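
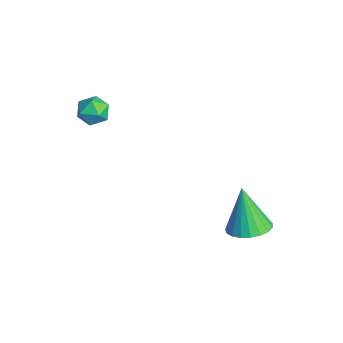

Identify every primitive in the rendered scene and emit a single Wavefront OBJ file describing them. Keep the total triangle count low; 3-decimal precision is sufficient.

v -3.552 -0.453 4.191
v -3.086 -0.959 4.105
v -4.314 -1.061 3.635
v -3.848 -1.567 3.549
v -4.101 -1.432 4.181
v -3.63 -1.056 4.525
v -3.77 -0.964 3.215
v -3.299 -0.588 3.559
v -3.22 -1.275 3.502
v -3.425 -1.564 4.099
v -3.975 -0.456 3.641
v -4.18 -0.745 4.238
v 0.314 3.657 -0.831
v 0.764 4.388 -0.638
v -0.314 3.563 0.991
v 0.44 4.524 -0.743
v 0.095 4.509 -0.863
v -0.213 4.347 -0.977
v -0.429 4.066 -1.066
v -0.517 3.714 -1.115
v -0.462 3.352 -1.114
v -0.272 3.043 -1.065
v 0.019 2.841 -0.975
v 0.361 2.779 -0.861
v 0.695 2.869 -0.741
v 0.963 3.096 -0.637
v 1.119 3.419 -0.567
v 1.135 3.784 -0.542
v 1.01 4.127 -0.567
f 1 12 6
f 1 6 2
f 1 2 8
f 1 8 11
f 1 11 12
f 2 6 10
f 6 12 5
f 12 11 3
f 11 8 7
f 8 2 9
f 4 10 5
f 4 5 3
f 4 3 7
f 4 7 9
f 4 9 10
f 5 10 6
f 3 5 12
f 7 3 11
f 9 7 8
f 10 9 2
f 14 13 16
f 14 16 15
f 16 13 17
f 16 17 15
f 17 13 18
f 17 18 15
f 18 13 19
f 18 19 15
f 19 13 20
f 19 20 15
f 20 13 21
f 20 21 15
f 21 13 22
f 21 22 15
f 22 13 23
f 22 23 15
f 23 13 24
f 23 24 15
f 24 13 25
f 24 25 15
f 25 13 26
f 25 26 15
f 26 13 27
f 26 27 15
f 27 13 28
f 27 28 15
f 28 13 29
f 28 29 15
f 29 13 14
f 29 14 15



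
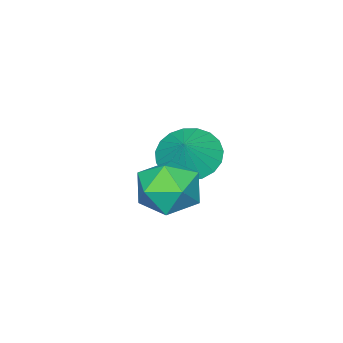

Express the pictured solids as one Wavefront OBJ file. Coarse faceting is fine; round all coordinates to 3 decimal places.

v -0.008 1.415 1.661
v 0.759 1.126 1.181
v 0.648 1.765 2.499
v 0.719 1.498 1.056
v 0.554 1.857 1.036
v 0.291 2.138 1.124
v -0.023 2.295 1.304
v -0.335 2.299 1.547
v -0.59 2.151 1.809
v -0.745 1.875 2.046
v -0.772 1.519 2.216
v -0.667 1.146 2.291
v -0.448 0.819 2.256
v -0.153 0.595 2.119
v 0.167 0.512 1.902
v 0.457 0.586 1.644
v 0.666 0.803 1.389
v 3.368 3.54 1.809
v 3.653 3.055 2.609
v 1.867 3.125 2.091
v 2.152 2.64 2.891
v 2.196 3.616 2.87
v 3.124 3.873 2.695
v 2.396 2.307 2.005
v 3.324 2.564 1.83
v 3.052 2.293 2.73
v 2.928 3.102 3.265
v 2.592 3.078 1.435
v 2.468 3.887 1.97
f 2 1 4
f 2 4 3
f 4 1 5
f 4 5 3
f 5 1 6
f 5 6 3
f 6 1 7
f 6 7 3
f 7 1 8
f 7 8 3
f 8 1 9
f 8 9 3
f 9 1 10
f 9 10 3
f 10 1 11
f 10 11 3
f 11 1 12
f 11 12 3
f 12 1 13
f 12 13 3
f 13 1 14
f 13 14 3
f 14 1 15
f 14 15 3
f 15 1 16
f 15 16 3
f 16 1 17
f 16 17 3
f 17 1 2
f 17 2 3
f 18 29 23
f 18 23 19
f 18 19 25
f 18 25 28
f 18 28 29
f 19 23 27
f 23 29 22
f 29 28 20
f 28 25 24
f 25 19 26
f 21 27 22
f 21 22 20
f 21 20 24
f 21 24 26
f 21 26 27
f 22 27 23
f 20 22 29
f 24 20 28
f 26 24 25
f 27 26 19



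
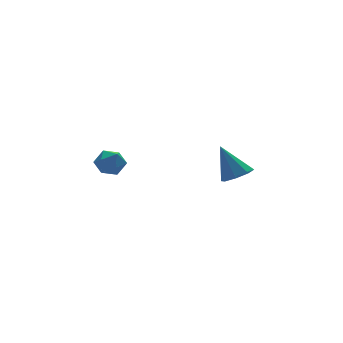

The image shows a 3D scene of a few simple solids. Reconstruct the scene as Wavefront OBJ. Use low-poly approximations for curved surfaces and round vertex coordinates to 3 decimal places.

v -3.921 -2.686 -0.637
v -3.382 -2.682 0.063
v -2.998 -3.518 -1.343
v -2.459 -3.514 -0.643
v -3.233 -3.938 -0.602
v -3.803 -3.424 -0.166
v -2.577 -2.776 -1.114
v -3.147 -2.262 -0.678
v -2.551 -2.737 -0.232
v -2.956 -3.456 0.084
v -3.424 -2.744 -1.364
v -3.829 -3.463 -1.048
v 3.684 -3.594 -2.822
v 4.458 -3.933 -2.409
v 3.136 -2.646 -1.018
v 4.567 -3.29 -2.713
v 4.159 -2.825 -3.081
v 3.473 -2.811 -3.297
v 2.911 -3.255 -3.235
v 2.801 -3.897 -2.931
v 3.209 -4.362 -2.563
v 3.895 -4.377 -2.347
f 1 12 6
f 1 6 2
f 1 2 8
f 1 8 11
f 1 11 12
f 2 6 10
f 6 12 5
f 12 11 3
f 11 8 7
f 8 2 9
f 4 10 5
f 4 5 3
f 4 3 7
f 4 7 9
f 4 9 10
f 5 10 6
f 3 5 12
f 7 3 11
f 9 7 8
f 10 9 2
f 14 13 16
f 14 16 15
f 16 13 17
f 16 17 15
f 17 13 18
f 17 18 15
f 18 13 19
f 18 19 15
f 19 13 20
f 19 20 15
f 20 13 21
f 20 21 15
f 21 13 22
f 21 22 15
f 22 13 14
f 22 14 15



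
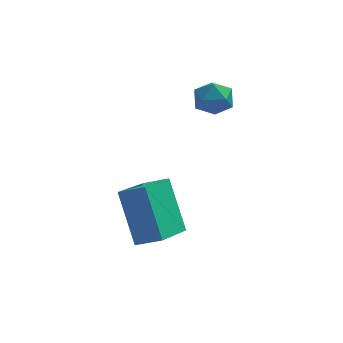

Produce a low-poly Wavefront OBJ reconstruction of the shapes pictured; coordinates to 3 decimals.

v 1.982 1.663 2.333
v 2.376 1.626 1.688
v 1.704 0.474 2.232
v 2.098 0.437 1.587
v 2.458 0.538 2.245
v 2.63 1.272 2.307
v 1.45 0.828 1.613
v 1.622 1.562 1.675
v 2.047 1.109 1.242
v 2.67 0.93 1.633
v 1.41 1.17 2.287
v 2.033 0.991 2.678
v -0.32 -3.421 -2.006
v -0.901 -2.383 -0.263
v 0.374 -1.856 -2.706
v -0.208 -0.818 -0.964
v 0.548 -3.622 -1.596
v -0.034 -2.584 0.146
v 1.241 -2.057 -2.297
v 0.66 -1.019 -0.554
f 1 12 6
f 1 6 2
f 1 2 8
f 1 8 11
f 1 11 12
f 2 6 10
f 6 12 5
f 12 11 3
f 11 8 7
f 8 2 9
f 4 10 5
f 4 5 3
f 4 3 7
f 4 7 9
f 4 9 10
f 5 10 6
f 3 5 12
f 7 3 11
f 9 7 8
f 10 9 2
f 14 16 13
f 17 14 13
f 13 16 15
f 15 17 13
f 14 20 16
f 18 14 17
f 18 20 14
f 16 20 15
f 19 17 15
f 15 20 19
f 19 18 17
f 20 18 19



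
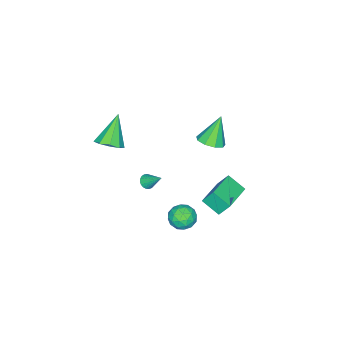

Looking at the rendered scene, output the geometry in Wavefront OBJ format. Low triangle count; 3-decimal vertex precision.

v -2.648 -2.895 -4.168
v -2.392 -2.599 -4.495
v -2.592 -1.865 -3.192
v -2.594 -2.547 -4.538
v -2.804 -2.556 -4.516
v -2.988 -2.623 -4.435
v -3.113 -2.738 -4.307
v -3.158 -2.879 -4.155
v -3.114 -3.023 -4.006
v -2.99 -3.145 -3.885
v -2.807 -3.224 -3.812
v -2.596 -3.245 -3.802
v -2.395 -3.206 -3.854
v -2.237 -3.114 -3.961
v -2.15 -2.983 -4.104
v -2.15 -2.837 -4.258
v -2.235 -2.701 -4.396
v -0.52 1.961 -3.24
v 0.078 1.774 -2.632
v -0.658 0.586 -3.528
v -0.06 0.399 -2.92
v -0.842 0.704 -2.683
v -0.757 1.554 -2.505
v 0.177 0.806 -3.655
v 0.262 1.656 -3.477
v 0.509 1.06 -2.889
v -0.121 0.997 -2.288
v -0.459 1.363 -3.872
v -1.089 1.3 -3.271
v -0.209 1.989 -2.911
v -0.371 0.371 -3.249
v -0.831 0.551 -3.11
v -0.479 0.441 -2.753
v -0.7 1.859 -2.836
v -0.348 1.749 -2.479
v -0.889 1.12 -2.509
v -0.232 0.611 -3.681
v 0.12 0.501 -3.324
v -0.101 1.919 -3.407
v 0.251 1.809 -3.05
v 0.309 1.24 -3.651
v 0.396 1.459 -2.704
v 0.315 0.65 -2.874
v 0.454 0.89 -3.306
v 0.504 1.389 -3.201
v 0.025 1.422 -2.351
v -0.055 0.613 -2.521
v -0.515 0.793 -2.381
v -0.465 1.293 -2.277
v 0.279 1.002 -2.502
v -0.525 1.747 -3.639
v -0.605 0.938 -3.809
v -0.115 1.067 -3.883
v -0.065 1.567 -3.779
v -0.895 1.71 -3.286
v -0.976 0.901 -3.456
v -1.084 0.971 -2.959
v -1.034 1.47 -2.854
v -0.859 1.358 -3.658
v -1.354 2.74 0.012
v -1.578 3.3 0.909
v -1.425 3.783 -0.656
v -1.649 4.342 0.24
v 0.589 3.058 0.3
v 0.365 3.617 1.196
v 0.518 4.1 -0.369
v 0.294 4.66 0.528
v -0.138 -3.65 0.937
v 0.382 -4.306 1.241
v -1.402 -3.91 2.543
v 0.564 -3.772 1.47
v 0.418 -3.182 1.45
v 0.011 -2.81 1.19
v -0.465 -2.832 0.812
v -0.788 -3.237 0.492
v -0.807 -3.835 0.38
v -0.513 -4.347 0.529
v -0.043 -4.533 0.869
v -1.784 1.981 3.022
v -1.17 1.541 3.365
v -2.616 2.079 4.638
v -1.05 2.095 3.393
v -1.274 2.596 3.248
v -1.737 2.81 2.997
v -2.221 2.635 2.758
v -2.501 2.155 2.642
v -2.445 1.594 2.705
v -2.08 1.213 2.916
v -1.576 1.193 3.177
f 2 1 4
f 2 4 3
f 4 1 5
f 4 5 3
f 5 1 6
f 5 6 3
f 6 1 7
f 6 7 3
f 7 1 8
f 7 8 3
f 8 1 9
f 8 9 3
f 9 1 10
f 9 10 3
f 10 1 11
f 10 11 3
f 11 1 12
f 11 12 3
f 12 1 13
f 12 13 3
f 13 1 14
f 13 14 3
f 14 1 15
f 14 15 3
f 15 1 16
f 15 16 3
f 16 1 17
f 16 17 3
f 17 1 2
f 17 2 3
f 18 55 34
f 55 29 58
f 34 58 23
f 55 58 34
f 18 34 30
f 34 23 35
f 30 35 19
f 34 35 30
f 18 30 39
f 30 19 40
f 39 40 25
f 30 40 39
f 18 39 51
f 39 25 54
f 51 54 28
f 39 54 51
f 18 51 55
f 51 28 59
f 55 59 29
f 51 59 55
f 19 35 46
f 35 23 49
f 46 49 27
f 35 49 46
f 23 58 36
f 58 29 57
f 36 57 22
f 58 57 36
f 29 59 56
f 59 28 52
f 56 52 20
f 59 52 56
f 28 54 53
f 54 25 41
f 53 41 24
f 54 41 53
f 25 40 45
f 40 19 42
f 45 42 26
f 40 42 45
f 21 47 33
f 47 27 48
f 33 48 22
f 47 48 33
f 21 33 31
f 33 22 32
f 31 32 20
f 33 32 31
f 21 31 38
f 31 20 37
f 38 37 24
f 31 37 38
f 21 38 43
f 38 24 44
f 43 44 26
f 38 44 43
f 21 43 47
f 43 26 50
f 47 50 27
f 43 50 47
f 22 48 36
f 48 27 49
f 36 49 23
f 48 49 36
f 20 32 56
f 32 22 57
f 56 57 29
f 32 57 56
f 24 37 53
f 37 20 52
f 53 52 28
f 37 52 53
f 26 44 45
f 44 24 41
f 45 41 25
f 44 41 45
f 27 50 46
f 50 26 42
f 46 42 19
f 50 42 46
f 61 63 60
f 64 61 60
f 60 63 62
f 62 64 60
f 61 67 63
f 65 61 64
f 65 67 61
f 63 67 62
f 66 64 62
f 62 67 66
f 66 65 64
f 67 65 66
f 69 68 71
f 69 71 70
f 71 68 72
f 71 72 70
f 72 68 73
f 72 73 70
f 73 68 74
f 73 74 70
f 74 68 75
f 74 75 70
f 75 68 76
f 75 76 70
f 76 68 77
f 76 77 70
f 77 68 78
f 77 78 70
f 78 68 69
f 78 69 70
f 80 79 82
f 80 82 81
f 82 79 83
f 82 83 81
f 83 79 84
f 83 84 81
f 84 79 85
f 84 85 81
f 85 79 86
f 85 86 81
f 86 79 87
f 86 87 81
f 87 79 88
f 87 88 81
f 88 79 89
f 88 89 81
f 89 79 80
f 89 80 81



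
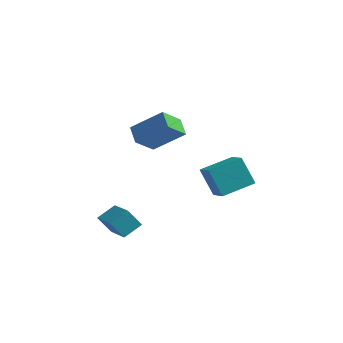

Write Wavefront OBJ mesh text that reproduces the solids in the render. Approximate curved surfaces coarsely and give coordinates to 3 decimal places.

v 0.078 1.407 -1.785
v -0.766 1.373 -0.117
v -0.95 2.158 -2.29
v -1.794 2.125 -0.622
v 1.054 3.095 -1.258
v 0.21 3.062 0.41
v 0.026 3.847 -1.763
v -0.818 3.813 -0.095
v -2.757 -4.783 -1.874
v -2.32 -3.831 -1.25
v -4.251 -3.784 -2.353
v -3.813 -2.831 -1.73
v -2.167 -4.389 -2.89
v -1.729 -3.436 -2.267
v -3.66 -3.389 -3.37
v -3.223 -2.437 -2.746
v -3.351 -0.415 2.565
v -3.614 -1.667 3.509
v -1.769 0.198 3.82
v -2.032 -1.054 4.764
v -2.608 -1.046 1.936
v -2.871 -2.298 2.88
v -1.026 -0.433 3.191
v -1.289 -1.685 4.135
f 2 4 1
f 5 2 1
f 1 4 3
f 3 5 1
f 2 8 4
f 6 2 5
f 6 8 2
f 4 8 3
f 7 5 3
f 3 8 7
f 7 6 5
f 8 6 7
f 10 12 9
f 13 10 9
f 9 12 11
f 11 13 9
f 10 16 12
f 14 10 13
f 14 16 10
f 12 16 11
f 15 13 11
f 11 16 15
f 15 14 13
f 16 14 15
f 18 20 17
f 21 18 17
f 17 20 19
f 19 21 17
f 18 24 20
f 22 18 21
f 22 24 18
f 20 24 19
f 23 21 19
f 19 24 23
f 23 22 21
f 24 22 23



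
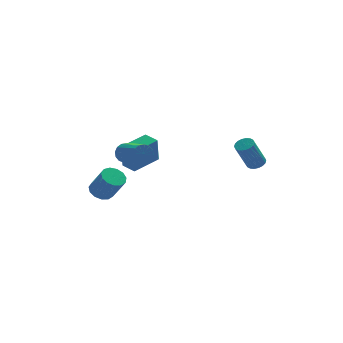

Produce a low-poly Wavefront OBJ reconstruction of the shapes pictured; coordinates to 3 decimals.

v -2.481 -0.476 0.281
v -2.622 -0.779 2.009
v -3 0.372 0.387
v -3.141 0.069 2.115
v -0.839 0.491 0.585
v -0.98 0.188 2.313
v -1.358 1.339 0.691
v -1.499 1.036 2.419
v -3.108 -1.018 2.152
v -2.635 -1.017 1.636
v -1.939 -2.621 2.271
v -2.412 -2.622 2.788
v -2.476 -0.84 1.91
v -1.78 -2.444 2.545
v -2.487 -0.711 2.248
v -1.79 -2.314 2.883
v -2.663 -0.664 2.561
v -1.967 -2.267 3.196
v -2.96 -0.712 2.764
v -2.263 -2.315 3.399
v -3.295 -0.842 2.803
v -2.599 -2.445 3.439
v -3.581 -1.019 2.669
v -2.885 -2.623 3.304
v -3.74 -1.196 2.395
v -3.044 -2.8 3.03
v -3.73 -1.326 2.057
v -3.033 -2.929 2.692
v -3.553 -1.373 1.744
v -2.857 -2.976 2.379
v -3.257 -1.325 1.541
v -2.56 -2.928 2.176
v -2.921 -1.195 1.501
v -2.225 -2.798 2.137
v -4.297 0.305 -1.526
v -3.659 0.787 -1.547
v -3.044 0.036 -0.055
v -3.683 -0.445 -0.034
v -3.974 1.004 -1.308
v -3.359 0.253 0.184
v -4.391 0.999 -1.139
v -3.777 0.248 0.354
v -4.779 0.774 -1.092
v -4.164 0.023 0.4
v -5.014 0.4 -1.183
v -4.399 -0.351 0.309
v -5.021 -0.004 -1.383
v -4.407 -0.754 0.109
v -4.799 -0.309 -1.629
v -4.184 -1.06 -0.137
v -4.417 -0.42 -1.842
v -3.802 -1.171 -0.349
v -3.997 -0.3 -1.954
v -3.383 -1.051 -0.462
v -3.673 0.012 -1.931
v -3.058 -0.739 -0.439
v -3.547 0.417 -1.779
v -2.932 -0.334 -0.287
v 4.049 -3.033 1.545
v 4.583 -2.962 1.808
v 3.766 -3.297 3.558
v 3.231 -3.367 3.295
v 4.483 -2.715 1.809
v 3.666 -3.049 3.559
v 4.298 -2.53 1.758
v 3.48 -2.864 3.507
v 4.062 -2.445 1.664
v 3.245 -2.779 3.414
v 3.825 -2.476 1.547
v 3.007 -2.811 3.297
v 3.631 -2.618 1.429
v 2.814 -2.952 3.179
v 3.52 -2.842 1.335
v 2.703 -3.176 3.085
v 3.514 -3.103 1.282
v 2.697 -3.438 3.032
v 3.614 -3.351 1.281
v 2.797 -3.685 3.031
v 3.8 -3.536 1.333
v 2.982 -3.87 3.082
v 4.035 -3.621 1.426
v 3.218 -3.955 3.176
v 4.273 -3.589 1.543
v 3.455 -3.924 3.293
v 4.466 -3.448 1.661
v 3.649 -3.782 3.411
v 4.577 -3.224 1.755
v 3.76 -3.558 3.505
f 2 4 1
f 5 2 1
f 1 4 3
f 3 5 1
f 2 8 4
f 6 2 5
f 6 8 2
f 4 8 3
f 7 5 3
f 3 8 7
f 7 6 5
f 8 6 7
f 10 9 13
f 10 13 11
f 11 13 14
f 11 14 12
f 13 9 15
f 13 15 14
f 14 15 16
f 14 16 12
f 15 9 17
f 15 17 16
f 16 17 18
f 16 18 12
f 17 9 19
f 17 19 18
f 18 19 20
f 18 20 12
f 19 9 21
f 19 21 20
f 20 21 22
f 20 22 12
f 21 9 23
f 21 23 22
f 22 23 24
f 22 24 12
f 23 9 25
f 23 25 24
f 24 25 26
f 24 26 12
f 25 9 27
f 25 27 26
f 26 27 28
f 26 28 12
f 27 9 29
f 27 29 28
f 28 29 30
f 28 30 12
f 29 9 31
f 29 31 30
f 30 31 32
f 30 32 12
f 31 9 33
f 31 33 32
f 32 33 34
f 32 34 12
f 33 9 10
f 33 10 34
f 34 10 11
f 34 11 12
f 36 35 39
f 36 39 37
f 37 39 40
f 37 40 38
f 39 35 41
f 39 41 40
f 40 41 42
f 40 42 38
f 41 35 43
f 41 43 42
f 42 43 44
f 42 44 38
f 43 35 45
f 43 45 44
f 44 45 46
f 44 46 38
f 45 35 47
f 45 47 46
f 46 47 48
f 46 48 38
f 47 35 49
f 47 49 48
f 48 49 50
f 48 50 38
f 49 35 51
f 49 51 50
f 50 51 52
f 50 52 38
f 51 35 53
f 51 53 52
f 52 53 54
f 52 54 38
f 53 35 55
f 53 55 54
f 54 55 56
f 54 56 38
f 55 35 57
f 55 57 56
f 56 57 58
f 56 58 38
f 57 35 36
f 57 36 58
f 58 36 37
f 58 37 38
f 60 59 63
f 60 63 61
f 61 63 64
f 61 64 62
f 63 59 65
f 63 65 64
f 64 65 66
f 64 66 62
f 65 59 67
f 65 67 66
f 66 67 68
f 66 68 62
f 67 59 69
f 67 69 68
f 68 69 70
f 68 70 62
f 69 59 71
f 69 71 70
f 70 71 72
f 70 72 62
f 71 59 73
f 71 73 72
f 72 73 74
f 72 74 62
f 73 59 75
f 73 75 74
f 74 75 76
f 74 76 62
f 75 59 77
f 75 77 76
f 76 77 78
f 76 78 62
f 77 59 79
f 77 79 78
f 78 79 80
f 78 80 62
f 79 59 81
f 79 81 80
f 80 81 82
f 80 82 62
f 81 59 83
f 81 83 82
f 82 83 84
f 82 84 62
f 83 59 85
f 83 85 84
f 84 85 86
f 84 86 62
f 85 59 87
f 85 87 86
f 86 87 88
f 86 88 62
f 87 59 60
f 87 60 88
f 88 60 61
f 88 61 62



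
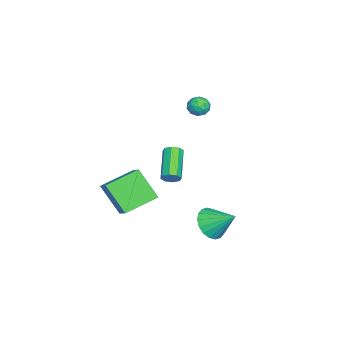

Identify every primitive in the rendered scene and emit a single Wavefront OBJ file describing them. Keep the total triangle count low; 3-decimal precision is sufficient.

v 2.179 -1.332 1.611
v 2.483 -1.364 2.104
v 0.705 -1.66 3.182
v 0.401 -1.628 2.689
v 2.356 -0.949 2.009
v 0.578 -1.245 3.086
v 2.126 -0.759 1.681
v 0.348 -1.055 2.758
v 1.927 -0.904 1.312
v 0.148 -1.2 2.389
v 1.875 -1.3 1.118
v 0.097 -1.596 2.196
v 2.002 -1.715 1.214
v 0.224 -2.011 2.291
v 2.232 -1.905 1.542
v 0.454 -2.201 2.619
v 2.432 -1.76 1.911
v 0.653 -2.056 2.988
v -0.509 -4.175 0.117
v 0.727 -3.512 1.078
v 0.117 -2.912 -1.559
v 1.353 -2.249 -0.599
v 0.827 -5.711 -0.541
v 2.063 -5.048 0.419
v 1.453 -4.448 -2.218
v 2.689 -3.785 -1.257
v 3.589 1.207 -0.695
v 4.293 1.571 -1.43
v 3.971 2.593 0.355
v 3.882 1.783 -1.561
v 3.413 1.881 -1.52
v 2.979 1.846 -1.317
v 2.666 1.684 -0.99
v 2.536 1.428 -0.604
v 2.615 1.128 -0.237
v 2.886 0.844 0.039
v 3.297 0.631 0.17
v 3.766 0.533 0.13
v 4.2 0.568 -0.074
v 4.513 0.73 -0.401
v 4.643 0.986 -0.786
v 4.564 1.286 -1.153
v -4.351 -0.626 3.585
v -3.626 -0.595 3.568
v -4.294 -1.725 3.992
v -3.569 -1.694 3.975
v -3.938 -1.296 4.456
v -3.973 -0.616 4.205
v -3.947 -1.704 3.355
v -3.982 -1.024 3.104
v -3.377 -1.261 3.426
v -3.371 -1.009 4.106
v -4.549 -1.311 3.454
v -4.543 -1.059 4.134
v -3.994 -0.514 3.541
v -3.926 -1.806 4.019
v -4.143 -1.572 4.302
v -3.717 -1.554 4.292
v -4.197 -0.526 3.915
v -3.772 -0.508 3.905
v -3.955 -0.92 4.427
v -4.148 -1.812 3.655
v -3.723 -1.794 3.645
v -4.203 -0.766 3.268
v -3.777 -0.748 3.258
v -3.965 -1.4 3.133
v -3.421 -0.887 3.447
v -3.387 -1.533 3.686
v -3.609 -1.539 3.322
v -3.63 -1.139 3.174
v -3.418 -0.739 3.847
v -3.384 -1.385 4.086
v -3.601 -1.151 4.369
v -3.622 -0.752 4.221
v -3.271 -1.13 3.763
v -4.536 -0.935 3.474
v -4.502 -1.581 3.713
v -4.298 -1.568 3.339
v -4.319 -1.169 3.191
v -4.533 -0.787 3.874
v -4.499 -1.433 4.113
v -4.29 -1.181 4.386
v -4.311 -0.781 4.238
v -4.649 -1.19 3.797
f 2 1 5
f 2 5 3
f 3 5 6
f 3 6 4
f 5 1 7
f 5 7 6
f 6 7 8
f 6 8 4
f 7 1 9
f 7 9 8
f 8 9 10
f 8 10 4
f 9 1 11
f 9 11 10
f 10 11 12
f 10 12 4
f 11 1 13
f 11 13 12
f 12 13 14
f 12 14 4
f 13 1 15
f 13 15 14
f 14 15 16
f 14 16 4
f 15 1 17
f 15 17 16
f 16 17 18
f 16 18 4
f 17 1 2
f 17 2 18
f 18 2 3
f 18 3 4
f 20 22 19
f 23 20 19
f 19 22 21
f 21 23 19
f 20 26 22
f 24 20 23
f 24 26 20
f 22 26 21
f 25 23 21
f 21 26 25
f 25 24 23
f 26 24 25
f 28 27 30
f 28 30 29
f 30 27 31
f 30 31 29
f 31 27 32
f 31 32 29
f 32 27 33
f 32 33 29
f 33 27 34
f 33 34 29
f 34 27 35
f 34 35 29
f 35 27 36
f 35 36 29
f 36 27 37
f 36 37 29
f 37 27 38
f 37 38 29
f 38 27 39
f 38 39 29
f 39 27 40
f 39 40 29
f 40 27 41
f 40 41 29
f 41 27 42
f 41 42 29
f 42 27 28
f 42 28 29
f 43 80 59
f 80 54 83
f 59 83 48
f 80 83 59
f 43 59 55
f 59 48 60
f 55 60 44
f 59 60 55
f 43 55 64
f 55 44 65
f 64 65 50
f 55 65 64
f 43 64 76
f 64 50 79
f 76 79 53
f 64 79 76
f 43 76 80
f 76 53 84
f 80 84 54
f 76 84 80
f 44 60 71
f 60 48 74
f 71 74 52
f 60 74 71
f 48 83 61
f 83 54 82
f 61 82 47
f 83 82 61
f 54 84 81
f 84 53 77
f 81 77 45
f 84 77 81
f 53 79 78
f 79 50 66
f 78 66 49
f 79 66 78
f 50 65 70
f 65 44 67
f 70 67 51
f 65 67 70
f 46 72 58
f 72 52 73
f 58 73 47
f 72 73 58
f 46 58 56
f 58 47 57
f 56 57 45
f 58 57 56
f 46 56 63
f 56 45 62
f 63 62 49
f 56 62 63
f 46 63 68
f 63 49 69
f 68 69 51
f 63 69 68
f 46 68 72
f 68 51 75
f 72 75 52
f 68 75 72
f 47 73 61
f 73 52 74
f 61 74 48
f 73 74 61
f 45 57 81
f 57 47 82
f 81 82 54
f 57 82 81
f 49 62 78
f 62 45 77
f 78 77 53
f 62 77 78
f 51 69 70
f 69 49 66
f 70 66 50
f 69 66 70
f 52 75 71
f 75 51 67
f 71 67 44
f 75 67 71



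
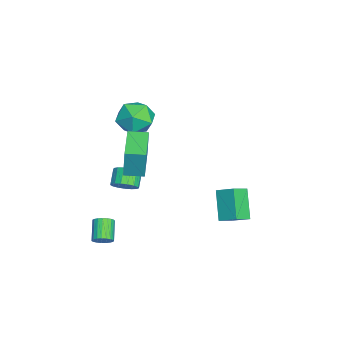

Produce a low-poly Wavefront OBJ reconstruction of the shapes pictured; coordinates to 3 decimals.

v 0.74 3.047 0.687
v 1.447 2.395 1.201
v 1.171 3.934 1.219
v 1.878 3.282 1.733
v 1.942 3.278 -0.673
v 2.649 2.626 -0.159
v 2.373 4.165 -0.141
v 3.08 3.513 0.373
v -0.996 -2.466 -0.739
v -0.639 -2.922 -0.263
v -1.428 -2.85 0.396
v -1.784 -2.394 -0.081
v -0.529 -2.594 -0.167
v -1.317 -2.522 0.492
v -0.526 -2.237 -0.202
v -1.314 -2.165 0.457
v -0.63 -1.932 -0.36
v -1.418 -1.86 0.299
v -0.818 -1.75 -0.606
v -1.607 -1.678 0.053
v -1.047 -1.732 -0.881
v -1.836 -1.659 -0.223
v -1.264 -1.881 -1.125
v -2.053 -1.809 -0.466
v -1.42 -2.165 -1.28
v -2.208 -2.093 -0.621
v -1.478 -2.518 -1.311
v -2.267 -2.446 -0.652
v -1.426 -2.859 -1.211
v -2.215 -2.787 -0.553
v -1.276 -3.11 -1.004
v -2.064 -3.038 -0.345
v -1.061 -3.213 -0.735
v -1.849 -3.141 -0.076
v -0.831 -3.146 -0.468
v -1.619 -3.073 0.191
v 0.187 -2.208 2.847
v 0.349 -2.104 4.586
v 0.142 -1.151 2.788
v 0.304 -1.047 4.527
v 2.216 -2.133 2.653
v 2.378 -2.029 4.392
v 2.171 -1.076 2.594
v 2.333 -0.972 4.333
v -4.828 -2.157 3.089
v -3.89 -1.601 3.561
v -3.73 -2.779 1.639
v -2.792 -2.223 2.111
v -3.255 -3.173 2.654
v -3.934 -2.789 3.55
v -3.686 -1.591 1.65
v -4.365 -1.207 2.546
v -3.185 -1.252 2.672
v -2.918 -2.229 3.293
v -4.702 -2.151 1.907
v -4.435 -3.128 2.528
v 3.354 -3.074 -1.538
v 3.645 -2.846 -1.118
v 2.638 -2.919 -0.381
v 2.346 -3.146 -0.802
v 3.555 -2.658 -1.222
v 2.548 -2.731 -0.485
v 3.431 -2.542 -1.38
v 2.424 -2.615 -0.644
v 3.293 -2.518 -1.567
v 2.286 -2.59 -0.83
v 3.166 -2.59 -1.748
v 2.158 -2.662 -1.011
v 3.071 -2.745 -1.893
v 2.063 -2.818 -1.156
v 3.025 -2.958 -1.976
v 2.018 -3.03 -1.24
v 3.036 -3.19 -1.984
v 2.028 -3.263 -1.248
v 3.102 -3.402 -1.915
v 2.094 -3.475 -1.179
v 3.211 -3.558 -1.781
v 2.204 -3.63 -1.044
v 3.345 -3.63 -1.605
v 2.338 -3.702 -0.868
v 3.481 -3.605 -1.417
v 2.474 -3.678 -0.68
v 3.594 -3.489 -1.25
v 2.587 -3.562 -0.513
v 3.666 -3.301 -1.133
v 2.659 -3.374 -0.397
v 3.684 -3.074 -1.086
v 2.677 -3.146 -0.35
f 2 4 1
f 5 2 1
f 1 4 3
f 3 5 1
f 2 8 4
f 6 2 5
f 6 8 2
f 4 8 3
f 7 5 3
f 3 8 7
f 7 6 5
f 8 6 7
f 10 9 13
f 10 13 11
f 11 13 14
f 11 14 12
f 13 9 15
f 13 15 14
f 14 15 16
f 14 16 12
f 15 9 17
f 15 17 16
f 16 17 18
f 16 18 12
f 17 9 19
f 17 19 18
f 18 19 20
f 18 20 12
f 19 9 21
f 19 21 20
f 20 21 22
f 20 22 12
f 21 9 23
f 21 23 22
f 22 23 24
f 22 24 12
f 23 9 25
f 23 25 24
f 24 25 26
f 24 26 12
f 25 9 27
f 25 27 26
f 26 27 28
f 26 28 12
f 27 9 29
f 27 29 28
f 28 29 30
f 28 30 12
f 29 9 31
f 29 31 30
f 30 31 32
f 30 32 12
f 31 9 33
f 31 33 32
f 32 33 34
f 32 34 12
f 33 9 35
f 33 35 34
f 34 35 36
f 34 36 12
f 35 9 10
f 35 10 36
f 36 10 11
f 36 11 12
f 38 40 37
f 41 38 37
f 37 40 39
f 39 41 37
f 38 44 40
f 42 38 41
f 42 44 38
f 40 44 39
f 43 41 39
f 39 44 43
f 43 42 41
f 44 42 43
f 45 56 50
f 45 50 46
f 45 46 52
f 45 52 55
f 45 55 56
f 46 50 54
f 50 56 49
f 56 55 47
f 55 52 51
f 52 46 53
f 48 54 49
f 48 49 47
f 48 47 51
f 48 51 53
f 48 53 54
f 49 54 50
f 47 49 56
f 51 47 55
f 53 51 52
f 54 53 46
f 58 57 61
f 58 61 59
f 59 61 62
f 59 62 60
f 61 57 63
f 61 63 62
f 62 63 64
f 62 64 60
f 63 57 65
f 63 65 64
f 64 65 66
f 64 66 60
f 65 57 67
f 65 67 66
f 66 67 68
f 66 68 60
f 67 57 69
f 67 69 68
f 68 69 70
f 68 70 60
f 69 57 71
f 69 71 70
f 70 71 72
f 70 72 60
f 71 57 73
f 71 73 72
f 72 73 74
f 72 74 60
f 73 57 75
f 73 75 74
f 74 75 76
f 74 76 60
f 75 57 77
f 75 77 76
f 76 77 78
f 76 78 60
f 77 57 79
f 77 79 78
f 78 79 80
f 78 80 60
f 79 57 81
f 79 81 80
f 80 81 82
f 80 82 60
f 81 57 83
f 81 83 82
f 82 83 84
f 82 84 60
f 83 57 85
f 83 85 84
f 84 85 86
f 84 86 60
f 85 57 87
f 85 87 86
f 86 87 88
f 86 88 60
f 87 57 58
f 87 58 88
f 88 58 59
f 88 59 60



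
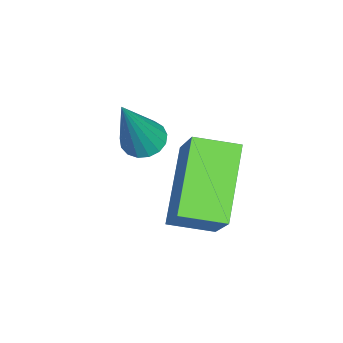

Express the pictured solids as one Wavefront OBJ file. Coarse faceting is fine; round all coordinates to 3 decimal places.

v 3.513 -1.647 -4.385
v 1.762 -1.558 -3.157
v 3.393 -0.511 -4.638
v 1.642 -0.422 -3.41
v 4.498 -1.238 -3.01
v 2.747 -1.149 -1.782
v 4.378 -0.102 -3.263
v 2.627 -0.013 -2.035
v 1.945 -2.386 -2.762
v 2.458 -2.442 -3.004
v 2.815 -2.734 -0.838
v 2.441 -2.175 -2.948
v 2.31 -1.957 -2.849
v 2.096 -1.837 -2.731
v 1.847 -1.843 -2.619
v 1.62 -1.973 -2.54
v 1.468 -2.197 -2.512
v 1.425 -2.465 -2.541
v 1.501 -2.715 -2.621
v 1.679 -2.889 -2.733
v 1.917 -2.948 -2.851
v 2.162 -2.878 -2.949
v 2.357 -2.695 -3.005
f 2 4 1
f 5 2 1
f 1 4 3
f 3 5 1
f 2 8 4
f 6 2 5
f 6 8 2
f 4 8 3
f 7 5 3
f 3 8 7
f 7 6 5
f 8 6 7
f 10 9 12
f 10 12 11
f 12 9 13
f 12 13 11
f 13 9 14
f 13 14 11
f 14 9 15
f 14 15 11
f 15 9 16
f 15 16 11
f 16 9 17
f 16 17 11
f 17 9 18
f 17 18 11
f 18 9 19
f 18 19 11
f 19 9 20
f 19 20 11
f 20 9 21
f 20 21 11
f 21 9 22
f 21 22 11
f 22 9 23
f 22 23 11
f 23 9 10
f 23 10 11



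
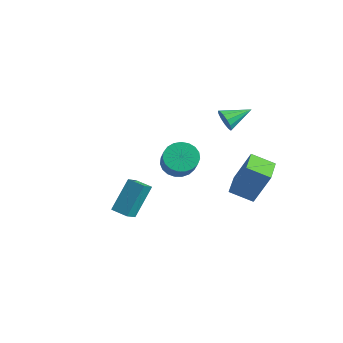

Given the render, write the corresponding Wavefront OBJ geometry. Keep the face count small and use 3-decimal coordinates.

v -3.551 2.762 -2.081
v -2.899 2.496 -2.818
v -1.636 1.652 -1.397
v -2.289 1.918 -0.659
v -2.759 2.882 -2.712
v -1.497 2.039 -1.291
v -2.757 3.248 -2.498
v -1.495 2.404 -1.076
v -2.892 3.529 -2.211
v -1.63 2.686 -0.789
v -3.141 3.678 -1.901
v -1.879 2.835 -0.479
v -3.461 3.669 -1.623
v -2.199 2.825 -0.201
v -3.797 3.502 -1.424
v -2.534 2.659 -0.002
v -4.09 3.208 -1.338
v -2.827 2.364 0.084
v -4.29 2.836 -1.381
v -3.027 1.993 0.041
v -4.362 2.452 -1.545
v -3.099 1.608 -0.123
v -4.294 2.121 -1.802
v -3.032 1.277 -0.38
v -4.098 1.901 -2.106
v -2.835 1.057 -0.685
v -3.807 1.83 -2.407
v -2.544 0.986 -0.985
v -3.472 1.92 -2.651
v -2.209 1.076 -1.229
v -3.151 2.155 -2.796
v -1.888 1.312 -1.375
v 0.704 2.364 3.435
v 1.098 2.454 2.815
v 1.176 3.816 3.945
v 0.718 2.605 2.735
v 0.333 2.68 2.878
v 0.067 2.654 3.197
v 0.002 2.536 3.592
v 0.161 2.364 3.937
v 0.492 2.191 4.122
v 0.891 2.073 4.089
v 1.23 2.048 3.848
v 1.403 2.123 3.476
v 1.354 2.274 3.091
v 2.72 0.901 -0.473
v 3.403 1.467 1.475
v 1.64 2.227 -0.479
v 2.323 2.792 1.469
v 3.737 1.728 -1.069
v 4.42 2.293 0.879
v 2.657 3.053 -1.075
v 3.34 3.619 0.873
v -0.106 -4.627 -0.89
v -0.22 -3.411 0.843
v -0.362 -3.878 -1.432
v -0.477 -2.662 0.301
v 0.857 -4.378 -1.001
v 0.742 -3.162 0.732
v 0.6 -3.629 -1.543
v 0.486 -2.413 0.19
f 2 1 5
f 2 5 3
f 3 5 6
f 3 6 4
f 5 1 7
f 5 7 6
f 6 7 8
f 6 8 4
f 7 1 9
f 7 9 8
f 8 9 10
f 8 10 4
f 9 1 11
f 9 11 10
f 10 11 12
f 10 12 4
f 11 1 13
f 11 13 12
f 12 13 14
f 12 14 4
f 13 1 15
f 13 15 14
f 14 15 16
f 14 16 4
f 15 1 17
f 15 17 16
f 16 17 18
f 16 18 4
f 17 1 19
f 17 19 18
f 18 19 20
f 18 20 4
f 19 1 21
f 19 21 20
f 20 21 22
f 20 22 4
f 21 1 23
f 21 23 22
f 22 23 24
f 22 24 4
f 23 1 25
f 23 25 24
f 24 25 26
f 24 26 4
f 25 1 27
f 25 27 26
f 26 27 28
f 26 28 4
f 27 1 29
f 27 29 28
f 28 29 30
f 28 30 4
f 29 1 31
f 29 31 30
f 30 31 32
f 30 32 4
f 31 1 2
f 31 2 32
f 32 2 3
f 32 3 4
f 34 33 36
f 34 36 35
f 36 33 37
f 36 37 35
f 37 33 38
f 37 38 35
f 38 33 39
f 38 39 35
f 39 33 40
f 39 40 35
f 40 33 41
f 40 41 35
f 41 33 42
f 41 42 35
f 42 33 43
f 42 43 35
f 43 33 44
f 43 44 35
f 44 33 45
f 44 45 35
f 45 33 34
f 45 34 35
f 47 49 46
f 50 47 46
f 46 49 48
f 48 50 46
f 47 53 49
f 51 47 50
f 51 53 47
f 49 53 48
f 52 50 48
f 48 53 52
f 52 51 50
f 53 51 52
f 55 57 54
f 58 55 54
f 54 57 56
f 56 58 54
f 55 61 57
f 59 55 58
f 59 61 55
f 57 61 56
f 60 58 56
f 56 61 60
f 60 59 58
f 61 59 60



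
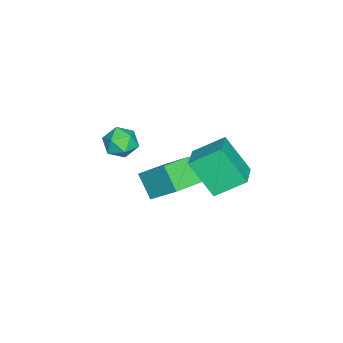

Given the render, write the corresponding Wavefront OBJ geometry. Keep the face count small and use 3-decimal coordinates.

v 1.002 -3.512 1.038
v 1.648 -3.008 0.564
v 1.852 -4.772 0.856
v 2.498 -4.268 0.382
v 2.377 -4.129 1.31
v 1.852 -3.35 1.423
v 1.648 -4.43 -0.003
v 1.123 -3.651 0.11
v 2.047 -3.576 -0.079
v 2.497 -3.389 0.732
v 1.003 -4.391 0.688
v 1.453 -4.204 1.499
v 2.741 -0.037 1.959
v 2.175 1.335 2.906
v 3.013 1.267 0.233
v 2.447 2.639 1.18
v 4.233 0.261 2.42
v 3.667 1.633 3.367
v 4.505 1.565 0.694
v 3.939 2.937 1.641
v 0.401 -2.251 -1.643
v 0.826 -0.826 -0.262
v 1.077 -1.405 -2.724
v 1.502 0.02 -1.342
v 1.858 -3 -1.318
v 2.283 -1.575 0.064
v 2.534 -2.154 -2.398
v 2.959 -0.729 -1.017
f 1 12 6
f 1 6 2
f 1 2 8
f 1 8 11
f 1 11 12
f 2 6 10
f 6 12 5
f 12 11 3
f 11 8 7
f 8 2 9
f 4 10 5
f 4 5 3
f 4 3 7
f 4 7 9
f 4 9 10
f 5 10 6
f 3 5 12
f 7 3 11
f 9 7 8
f 10 9 2
f 14 16 13
f 17 14 13
f 13 16 15
f 15 17 13
f 14 20 16
f 18 14 17
f 18 20 14
f 16 20 15
f 19 17 15
f 15 20 19
f 19 18 17
f 20 18 19
f 22 24 21
f 25 22 21
f 21 24 23
f 23 25 21
f 22 28 24
f 26 22 25
f 26 28 22
f 24 28 23
f 27 25 23
f 23 28 27
f 27 26 25
f 28 26 27



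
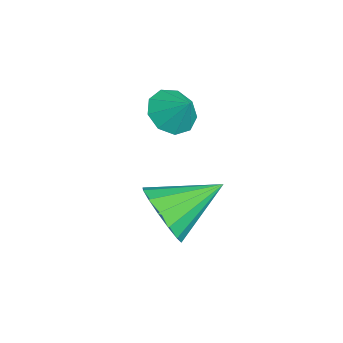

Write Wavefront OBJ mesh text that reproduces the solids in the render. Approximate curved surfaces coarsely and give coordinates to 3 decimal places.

v -0.416 -1.405 -4.271
v -0.122 -0.947 -5.158
v -0.664 0.345 -3.449
v -0.656 -1.003 -5.2
v -1.125 -1.167 -4.993
v -1.405 -1.394 -4.593
v -1.419 -1.625 -4.107
v -1.164 -1.797 -3.665
v -0.709 -1.863 -3.385
v -0.176 -1.808 -3.343
v 0.294 -1.644 -3.549
v 0.573 -1.416 -3.949
v 0.587 -1.185 -4.436
v 0.333 -1.014 -4.878
v -3.363 -0.555 -2.334
v -2.964 -0.11 -2.895
v -2.797 -0.145 -1.606
v -3.41 0.174 -2.708
v -3.834 0.117 -2.346
v -4.038 -0.255 -1.978
v -3.927 -0.767 -1.778
v -3.551 -1.179 -1.838
v -3.088 -1.3 -2.13
v -2.754 -1.071 -2.518
v -2.704 -0.601 -2.82
f 2 1 4
f 2 4 3
f 4 1 5
f 4 5 3
f 5 1 6
f 5 6 3
f 6 1 7
f 6 7 3
f 7 1 8
f 7 8 3
f 8 1 9
f 8 9 3
f 9 1 10
f 9 10 3
f 10 1 11
f 10 11 3
f 11 1 12
f 11 12 3
f 12 1 13
f 12 13 3
f 13 1 14
f 13 14 3
f 14 1 2
f 14 2 3
f 16 15 18
f 16 18 17
f 18 15 19
f 18 19 17
f 19 15 20
f 19 20 17
f 20 15 21
f 20 21 17
f 21 15 22
f 21 22 17
f 22 15 23
f 22 23 17
f 23 15 24
f 23 24 17
f 24 15 25
f 24 25 17
f 25 15 16
f 25 16 17



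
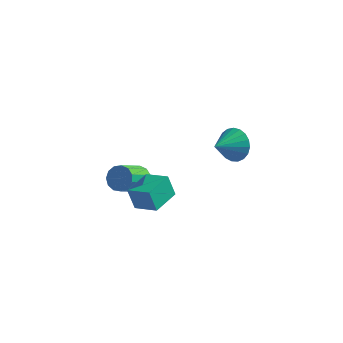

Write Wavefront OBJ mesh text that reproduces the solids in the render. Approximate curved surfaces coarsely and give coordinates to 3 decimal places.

v 1.118 4.593 -0.026
v 1.647 4.791 0.859
v 0.462 3.347 0.646
v 1.279 5.018 0.921
v 0.883 5.171 0.819
v 0.528 5.225 0.571
v 0.274 5.169 0.22
v 0.167 5.013 -0.174
v 0.223 4.785 -0.542
v 0.435 4.524 -0.82
v 0.764 4.275 -0.962
v 1.155 4.081 -0.941
v 1.539 3.975 -0.763
v 1.85 3.976 -0.456
v 2.035 4.084 -0.076
v 2.061 4.28 0.314
v 1.924 4.53 0.644
v -2.411 -0.042 0.037
v -1.811 -0.449 -0.222
v -2.269 -1.765 0.784
v -2.869 -1.358 1.043
v -1.67 -0.231 0.126
v -2.128 -1.548 1.133
v -1.764 0.046 0.446
v -2.223 -1.271 1.453
v -2.064 0.296 0.636
v -2.523 -1.021 1.643
v -2.474 0.438 0.635
v -2.932 -0.879 1.642
v -2.863 0.429 0.445
v -3.322 -0.888 1.452
v -3.109 0.269 0.125
v -3.568 -1.047 1.132
v -3.134 0.012 -0.223
v -3.592 -1.305 0.784
v -2.928 -0.263 -0.489
v -3.387 -1.58 0.518
v -2.558 -0.467 -0.588
v -3.017 -1.784 0.419
v -2.142 -0.537 -0.488
v -2.601 -1.853 0.518
v -1.472 -2.869 0.455
v -1.887 -2.78 1.63
v -1.096 -1.283 0.467
v -1.512 -1.193 1.643
v -0.228 -3.167 0.917
v -0.644 -3.077 2.093
v 0.147 -1.58 0.93
v -0.268 -1.491 2.105
f 2 1 4
f 2 4 3
f 4 1 5
f 4 5 3
f 5 1 6
f 5 6 3
f 6 1 7
f 6 7 3
f 7 1 8
f 7 8 3
f 8 1 9
f 8 9 3
f 9 1 10
f 9 10 3
f 10 1 11
f 10 11 3
f 11 1 12
f 11 12 3
f 12 1 13
f 12 13 3
f 13 1 14
f 13 14 3
f 14 1 15
f 14 15 3
f 15 1 16
f 15 16 3
f 16 1 17
f 16 17 3
f 17 1 2
f 17 2 3
f 19 18 22
f 19 22 20
f 20 22 23
f 20 23 21
f 22 18 24
f 22 24 23
f 23 24 25
f 23 25 21
f 24 18 26
f 24 26 25
f 25 26 27
f 25 27 21
f 26 18 28
f 26 28 27
f 27 28 29
f 27 29 21
f 28 18 30
f 28 30 29
f 29 30 31
f 29 31 21
f 30 18 32
f 30 32 31
f 31 32 33
f 31 33 21
f 32 18 34
f 32 34 33
f 33 34 35
f 33 35 21
f 34 18 36
f 34 36 35
f 35 36 37
f 35 37 21
f 36 18 38
f 36 38 37
f 37 38 39
f 37 39 21
f 38 18 40
f 38 40 39
f 39 40 41
f 39 41 21
f 40 18 19
f 40 19 41
f 41 19 20
f 41 20 21
f 43 45 42
f 46 43 42
f 42 45 44
f 44 46 42
f 43 49 45
f 47 43 46
f 47 49 43
f 45 49 44
f 48 46 44
f 44 49 48
f 48 47 46
f 49 47 48



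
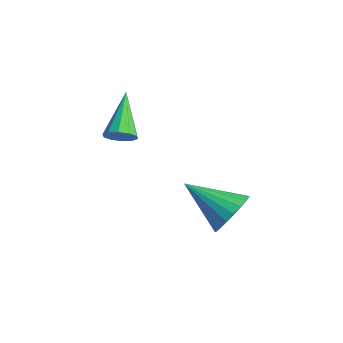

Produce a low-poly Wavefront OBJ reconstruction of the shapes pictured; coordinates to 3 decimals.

v 2.47 0.788 -1.018
v 3.084 0.531 -0.538
v 1.33 -0.228 -0.102
v 2.973 0.807 -0.37
v 2.775 1.079 -0.314
v 2.525 1.301 -0.38
v 2.265 1.434 -0.556
v 2.041 1.455 -0.812
v 1.89 1.361 -1.104
v 1.841 1.168 -1.38
v 1.899 0.909 -1.594
v 2.057 0.629 -1.708
v 2.286 0.376 -1.703
v 2.547 0.195 -1.579
v 2.794 0.116 -1.358
v 2.986 0.153 -1.079
v 3.088 0.3 -0.788
v 0.75 -1.982 2.069
v 1.096 -1.615 2.196
v -0.37 -1.298 3.151
v 0.922 -1.506 1.948
v 0.683 -1.579 1.746
v 0.469 -1.806 1.668
v 0.362 -2.1 1.743
v 0.403 -2.348 1.942
v 0.577 -2.457 2.19
v 0.816 -2.384 2.392
v 1.03 -2.157 2.47
v 1.137 -1.864 2.395
f 2 1 4
f 2 4 3
f 4 1 5
f 4 5 3
f 5 1 6
f 5 6 3
f 6 1 7
f 6 7 3
f 7 1 8
f 7 8 3
f 8 1 9
f 8 9 3
f 9 1 10
f 9 10 3
f 10 1 11
f 10 11 3
f 11 1 12
f 11 12 3
f 12 1 13
f 12 13 3
f 13 1 14
f 13 14 3
f 14 1 15
f 14 15 3
f 15 1 16
f 15 16 3
f 16 1 17
f 16 17 3
f 17 1 2
f 17 2 3
f 19 18 21
f 19 21 20
f 21 18 22
f 21 22 20
f 22 18 23
f 22 23 20
f 23 18 24
f 23 24 20
f 24 18 25
f 24 25 20
f 25 18 26
f 25 26 20
f 26 18 27
f 26 27 20
f 27 18 28
f 27 28 20
f 28 18 29
f 28 29 20
f 29 18 19
f 29 19 20



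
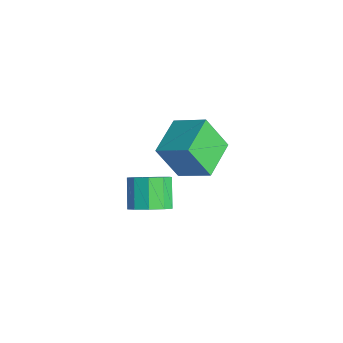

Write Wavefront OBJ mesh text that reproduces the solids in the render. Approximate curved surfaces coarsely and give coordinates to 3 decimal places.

v -2.957 -0.575 -2.352
v -1.625 0.497 -1.414
v -4.421 0.968 -2.036
v -3.089 2.04 -1.099
v -2.391 0.34 -4.201
v -1.059 1.412 -3.264
v -3.855 1.883 -3.886
v -2.523 2.955 -2.948
v 2.463 -3.055 -0.153
v 3.066 -3.341 0.578
v 1.981 -2.912 1.643
v 1.377 -2.625 0.913
v 3.177 -2.69 0.428
v 2.091 -2.261 1.493
v 2.953 -2.209 0.007
v 1.868 -1.78 1.072
v 2.5 -2.124 -0.489
v 1.415 -1.695 0.576
v 2.029 -2.475 -0.828
v 0.944 -2.045 0.237
v 1.762 -3.096 -0.85
v 0.676 -2.667 0.215
v 1.822 -3.698 -0.546
v 0.736 -3.269 0.519
v 2.182 -3.999 -0.058
v 1.097 -3.57 1.007
v 2.673 -3.858 0.386
v 1.588 -3.429 1.451
f 2 4 1
f 5 2 1
f 1 4 3
f 3 5 1
f 2 8 4
f 6 2 5
f 6 8 2
f 4 8 3
f 7 5 3
f 3 8 7
f 7 6 5
f 8 6 7
f 10 9 13
f 10 13 11
f 11 13 14
f 11 14 12
f 13 9 15
f 13 15 14
f 14 15 16
f 14 16 12
f 15 9 17
f 15 17 16
f 16 17 18
f 16 18 12
f 17 9 19
f 17 19 18
f 18 19 20
f 18 20 12
f 19 9 21
f 19 21 20
f 20 21 22
f 20 22 12
f 21 9 23
f 21 23 22
f 22 23 24
f 22 24 12
f 23 9 25
f 23 25 24
f 24 25 26
f 24 26 12
f 25 9 27
f 25 27 26
f 26 27 28
f 26 28 12
f 27 9 10
f 27 10 28
f 28 10 11
f 28 11 12



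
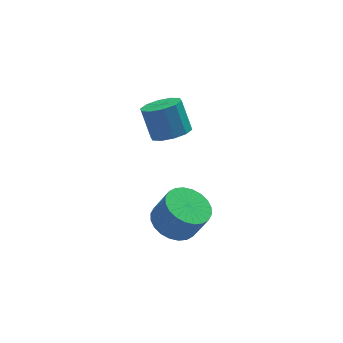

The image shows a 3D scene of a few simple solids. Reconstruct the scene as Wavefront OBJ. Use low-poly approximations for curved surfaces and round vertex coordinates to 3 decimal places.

v -0.965 -3.477 -3.519
v -0.075 -3.81 -3.988
v 0.495 -4.116 -2.691
v -0.395 -3.783 -2.221
v 0.009 -3.409 -3.931
v 0.579 -3.715 -2.633
v -0.055 -3.019 -3.811
v 0.515 -3.325 -2.513
v -0.258 -2.698 -3.646
v 0.313 -3.004 -2.348
v -0.568 -2.496 -3.462
v 0.002 -2.802 -2.164
v -0.939 -2.443 -3.286
v -0.369 -2.749 -1.989
v -1.314 -2.548 -3.146
v -0.743 -2.854 -1.849
v -1.635 -2.794 -3.063
v -1.065 -3.1 -1.766
v -1.855 -3.144 -3.049
v -1.285 -3.45 -1.752
v -1.939 -3.545 -3.107
v -1.369 -3.851 -1.809
v -1.875 -3.935 -3.227
v -1.305 -4.241 -1.929
v -1.673 -4.256 -3.392
v -1.102 -4.562 -2.094
v -1.362 -4.458 -3.576
v -0.792 -4.764 -2.278
v -0.991 -4.511 -3.751
v -0.421 -4.817 -2.454
v -0.617 -4.406 -3.891
v -0.046 -4.712 -2.594
v -0.295 -4.16 -3.974
v 0.275 -4.466 -2.677
v -0.732 -2.104 1.122
v 0.083 -2.319 1.408
v -0.194 -1.612 2.725
v -1.008 -1.396 2.438
v 0.115 -1.833 1.154
v -0.161 -1.126 2.471
v -0.176 -1.45 0.887
v -0.452 -0.742 2.204
v -0.679 -1.316 0.71
v -0.955 -0.609 2.027
v -1.203 -1.484 0.69
v -1.479 -0.776 2.007
v -1.546 -1.888 0.835
v -1.823 -1.181 2.152
v -1.579 -2.374 1.089
v -1.855 -1.667 2.406
v -1.288 -2.758 1.356
v -1.564 -2.05 2.673
v -0.785 -2.891 1.533
v -1.061 -2.184 2.85
v -0.261 -2.724 1.553
v -0.537 -2.016 2.87
f 2 1 5
f 2 5 3
f 3 5 6
f 3 6 4
f 5 1 7
f 5 7 6
f 6 7 8
f 6 8 4
f 7 1 9
f 7 9 8
f 8 9 10
f 8 10 4
f 9 1 11
f 9 11 10
f 10 11 12
f 10 12 4
f 11 1 13
f 11 13 12
f 12 13 14
f 12 14 4
f 13 1 15
f 13 15 14
f 14 15 16
f 14 16 4
f 15 1 17
f 15 17 16
f 16 17 18
f 16 18 4
f 17 1 19
f 17 19 18
f 18 19 20
f 18 20 4
f 19 1 21
f 19 21 20
f 20 21 22
f 20 22 4
f 21 1 23
f 21 23 22
f 22 23 24
f 22 24 4
f 23 1 25
f 23 25 24
f 24 25 26
f 24 26 4
f 25 1 27
f 25 27 26
f 26 27 28
f 26 28 4
f 27 1 29
f 27 29 28
f 28 29 30
f 28 30 4
f 29 1 31
f 29 31 30
f 30 31 32
f 30 32 4
f 31 1 33
f 31 33 32
f 32 33 34
f 32 34 4
f 33 1 2
f 33 2 34
f 34 2 3
f 34 3 4
f 36 35 39
f 36 39 37
f 37 39 40
f 37 40 38
f 39 35 41
f 39 41 40
f 40 41 42
f 40 42 38
f 41 35 43
f 41 43 42
f 42 43 44
f 42 44 38
f 43 35 45
f 43 45 44
f 44 45 46
f 44 46 38
f 45 35 47
f 45 47 46
f 46 47 48
f 46 48 38
f 47 35 49
f 47 49 48
f 48 49 50
f 48 50 38
f 49 35 51
f 49 51 50
f 50 51 52
f 50 52 38
f 51 35 53
f 51 53 52
f 52 53 54
f 52 54 38
f 53 35 55
f 53 55 54
f 54 55 56
f 54 56 38
f 55 35 36
f 55 36 56
f 56 36 37
f 56 37 38



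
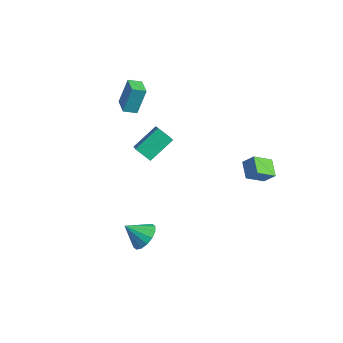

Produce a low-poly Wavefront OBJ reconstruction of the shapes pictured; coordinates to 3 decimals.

v -0.388 -2.307 0.998
v -1.145 -2.708 1.623
v -0.361 -0.883 1.944
v -1.119 -1.283 2.569
v 0.459 -2.797 1.711
v -0.299 -3.197 2.336
v 0.485 -1.372 2.657
v -0.272 -1.773 3.282
v 0.891 -3.555 -4.072
v 1.507 -4.201 -4.185
v 0.229 -4.345 -3.168
v 1.67 -3.939 -3.837
v 1.624 -3.574 -3.551
v 1.382 -3.204 -3.404
v 1.008 -2.928 -3.437
v 0.603 -2.82 -3.639
v 0.274 -2.909 -3.958
v 0.111 -3.171 -4.306
v 0.157 -3.536 -4.592
v 0.399 -3.906 -4.739
v 0.773 -4.182 -4.706
v 1.178 -4.29 -4.504
v 3.666 0.935 0.534
v 2.789 1.397 0.962
v 3.87 1.995 -0.191
v 2.993 2.457 0.238
v 4.167 1.283 1.182
v 3.29 1.745 1.611
v 4.371 2.343 0.458
v 3.494 2.805 0.886
v -4.464 -1.282 2.25
v -4.441 -0.675 3.795
v -4.118 -0.602 1.978
v -4.095 0.004 3.524
v -3.425 -1.744 2.416
v -3.402 -1.138 3.962
v -3.079 -1.065 2.145
v -3.056 -0.458 3.69
f 2 4 1
f 5 2 1
f 1 4 3
f 3 5 1
f 2 8 4
f 6 2 5
f 6 8 2
f 4 8 3
f 7 5 3
f 3 8 7
f 7 6 5
f 8 6 7
f 10 9 12
f 10 12 11
f 12 9 13
f 12 13 11
f 13 9 14
f 13 14 11
f 14 9 15
f 14 15 11
f 15 9 16
f 15 16 11
f 16 9 17
f 16 17 11
f 17 9 18
f 17 18 11
f 18 9 19
f 18 19 11
f 19 9 20
f 19 20 11
f 20 9 21
f 20 21 11
f 21 9 22
f 21 22 11
f 22 9 10
f 22 10 11
f 24 26 23
f 27 24 23
f 23 26 25
f 25 27 23
f 24 30 26
f 28 24 27
f 28 30 24
f 26 30 25
f 29 27 25
f 25 30 29
f 29 28 27
f 30 28 29
f 32 34 31
f 35 32 31
f 31 34 33
f 33 35 31
f 32 38 34
f 36 32 35
f 36 38 32
f 34 38 33
f 37 35 33
f 33 38 37
f 37 36 35
f 38 36 37



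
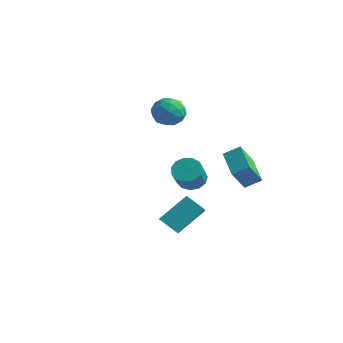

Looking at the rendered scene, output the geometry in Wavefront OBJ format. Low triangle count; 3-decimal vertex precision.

v 2.808 -2.223 -2.797
v 1.775 -2.518 -2.013
v 3.405 -0.698 -1.436
v 2.372 -0.993 -0.652
v 3.868 -3.467 -1.868
v 2.835 -3.762 -1.084
v 4.465 -1.942 -0.507
v 3.432 -2.237 0.277
v 2.16 -0.395 0.521
v 2.861 -0.582 0.041
v 3.42 -1.612 1.258
v 2.72 -1.425 1.739
v 2.981 -0.193 0.315
v 3.54 -1.224 1.532
v 2.841 0.131 0.654
v 3.4 -0.899 1.871
v 2.484 0.289 0.952
v 3.043 -0.742 2.169
v 2.025 0.229 1.112
v 2.584 -0.801 2.329
v 1.609 -0.028 1.085
v 2.168 -1.059 2.302
v 1.368 -0.402 0.879
v 1.927 -1.433 2.097
v 1.378 -0.774 0.56
v 1.937 -1.804 1.777
v 1.637 -1.025 0.228
v 2.196 -2.056 1.445
v 2.062 -1.076 -0.011
v 2.622 -2.107 1.207
v 2.519 -0.911 -0.08
v 3.078 -1.942 1.137
v 2.23 2.109 1.52
v 2.911 2.777 2.069
v 2.395 3.003 0.228
v 3.076 3.671 0.777
v 3.904 0.909 0.903
v 4.585 1.577 1.452
v 4.069 1.803 -0.389
v 4.75 2.471 0.16
v -4.461 4.409 2.438
v -3.654 4.747 1.781
v -3.366 3.233 3.179
v -2.559 3.571 2.522
v -2.933 4.228 3.312
v -3.609 4.955 2.854
v -3.411 3.025 2.106
v -4.087 3.752 1.648
v -3.005 3.891 1.576
v -2.71 4.635 2.321
v -4.31 3.345 2.639
v -4.015 4.089 3.384
v -4.153 4.681 2.045
v -2.867 3.299 2.915
v -3.086 3.685 3.38
v -2.612 3.884 2.994
v -4.127 4.804 2.675
v -3.653 5.002 2.289
v -3.229 4.698 3.189
v -3.367 2.978 2.671
v -2.893 3.176 2.285
v -4.408 4.096 1.966
v -3.934 4.295 1.58
v -3.791 3.282 1.771
v -3.298 4.377 1.538
v -2.654 3.685 1.974
v -3.155 3.364 1.729
v -3.552 3.792 1.46
v -3.124 4.814 1.976
v -2.481 4.122 2.412
v -2.7 4.509 2.876
v -3.098 4.936 2.607
v -2.743 4.311 1.856
v -4.539 3.858 2.548
v -3.896 3.166 2.984
v -3.922 3.044 2.353
v -4.32 3.471 2.084
v -4.366 4.295 2.986
v -3.722 3.603 3.422
v -3.468 4.188 3.5
v -3.865 4.616 3.231
v -4.277 3.669 3.104
f 2 4 1
f 5 2 1
f 1 4 3
f 3 5 1
f 2 8 4
f 6 2 5
f 6 8 2
f 4 8 3
f 7 5 3
f 3 8 7
f 7 6 5
f 8 6 7
f 10 9 13
f 10 13 11
f 11 13 14
f 11 14 12
f 13 9 15
f 13 15 14
f 14 15 16
f 14 16 12
f 15 9 17
f 15 17 16
f 16 17 18
f 16 18 12
f 17 9 19
f 17 19 18
f 18 19 20
f 18 20 12
f 19 9 21
f 19 21 20
f 20 21 22
f 20 22 12
f 21 9 23
f 21 23 22
f 22 23 24
f 22 24 12
f 23 9 25
f 23 25 24
f 24 25 26
f 24 26 12
f 25 9 27
f 25 27 26
f 26 27 28
f 26 28 12
f 27 9 29
f 27 29 28
f 28 29 30
f 28 30 12
f 29 9 31
f 29 31 30
f 30 31 32
f 30 32 12
f 31 9 10
f 31 10 32
f 32 10 11
f 32 11 12
f 34 36 33
f 37 34 33
f 33 36 35
f 35 37 33
f 34 40 36
f 38 34 37
f 38 40 34
f 36 40 35
f 39 37 35
f 35 40 39
f 39 38 37
f 40 38 39
f 41 78 57
f 78 52 81
f 57 81 46
f 78 81 57
f 41 57 53
f 57 46 58
f 53 58 42
f 57 58 53
f 41 53 62
f 53 42 63
f 62 63 48
f 53 63 62
f 41 62 74
f 62 48 77
f 74 77 51
f 62 77 74
f 41 74 78
f 74 51 82
f 78 82 52
f 74 82 78
f 42 58 69
f 58 46 72
f 69 72 50
f 58 72 69
f 46 81 59
f 81 52 80
f 59 80 45
f 81 80 59
f 52 82 79
f 82 51 75
f 79 75 43
f 82 75 79
f 51 77 76
f 77 48 64
f 76 64 47
f 77 64 76
f 48 63 68
f 63 42 65
f 68 65 49
f 63 65 68
f 44 70 56
f 70 50 71
f 56 71 45
f 70 71 56
f 44 56 54
f 56 45 55
f 54 55 43
f 56 55 54
f 44 54 61
f 54 43 60
f 61 60 47
f 54 60 61
f 44 61 66
f 61 47 67
f 66 67 49
f 61 67 66
f 44 66 70
f 66 49 73
f 70 73 50
f 66 73 70
f 45 71 59
f 71 50 72
f 59 72 46
f 71 72 59
f 43 55 79
f 55 45 80
f 79 80 52
f 55 80 79
f 47 60 76
f 60 43 75
f 76 75 51
f 60 75 76
f 49 67 68
f 67 47 64
f 68 64 48
f 67 64 68
f 50 73 69
f 73 49 65
f 69 65 42
f 73 65 69



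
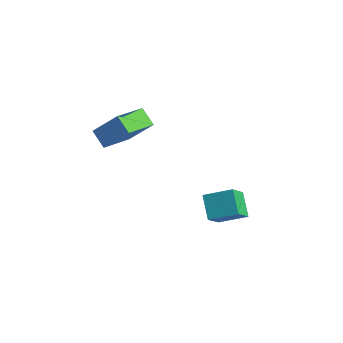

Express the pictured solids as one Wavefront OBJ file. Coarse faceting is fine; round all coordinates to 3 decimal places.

v -2.257 -3.117 2.417
v -3.213 -2.832 3.137
v -2.159 -1.068 1.739
v -3.114 -0.784 2.459
v -0.926 -2.656 4.001
v -1.881 -2.372 4.721
v -0.827 -0.608 3.323
v -1.783 -0.323 4.043
v 1.607 1.549 -3.335
v 1.801 0.258 -1.997
v 2.989 2.403 -2.712
v 3.183 1.111 -1.374
v 2.577 0.689 -4.306
v 2.771 -0.603 -2.968
v 3.959 1.542 -3.683
v 4.153 0.251 -2.345
f 2 4 1
f 5 2 1
f 1 4 3
f 3 5 1
f 2 8 4
f 6 2 5
f 6 8 2
f 4 8 3
f 7 5 3
f 3 8 7
f 7 6 5
f 8 6 7
f 10 12 9
f 13 10 9
f 9 12 11
f 11 13 9
f 10 16 12
f 14 10 13
f 14 16 10
f 12 16 11
f 15 13 11
f 11 16 15
f 15 14 13
f 16 14 15



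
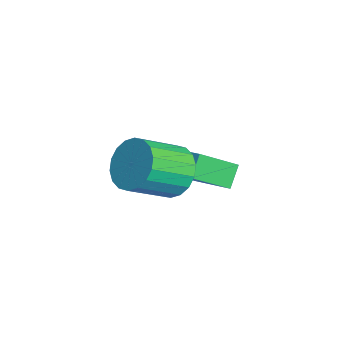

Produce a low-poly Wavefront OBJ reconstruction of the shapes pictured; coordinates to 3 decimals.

v -0.807 -0.628 -3.935
v -0.448 -2.07 -2.867
v 0.761 0.329 -3.169
v 1.12 -1.113 -2.101
v -0.2 -1.027 -4.679
v 0.159 -2.469 -3.611
v 1.368 -0.07 -3.913
v 1.727 -1.512 -2.845
v 3.312 -2.359 -1.066
v 4.05 -2.579 -1.78
v 4.607 -4.061 -0.747
v 3.868 -3.841 -0.034
v 4.272 -2.291 -1.486
v 4.828 -3.773 -0.453
v 4.303 -2.016 -1.109
v 4.86 -3.498 -0.076
v 4.138 -1.81 -0.724
v 4.695 -3.292 0.309
v 3.81 -1.712 -0.406
v 4.366 -3.194 0.626
v 3.382 -1.742 -0.219
v 3.939 -3.224 0.813
v 2.941 -1.895 -0.2
v 3.498 -3.377 0.832
v 2.573 -2.139 -0.353
v 3.13 -3.621 0.68
v 2.352 -2.427 -0.647
v 2.908 -3.909 0.386
v 2.32 -2.702 -1.024
v 2.877 -4.184 0.009
v 2.485 -2.908 -1.409
v 3.042 -4.39 -0.376
v 2.814 -3.006 -1.726
v 3.37 -4.488 -0.694
v 3.241 -2.976 -1.913
v 3.798 -4.458 -0.881
v 3.682 -2.823 -1.932
v 4.239 -4.305 -0.9
f 2 4 1
f 5 2 1
f 1 4 3
f 3 5 1
f 2 8 4
f 6 2 5
f 6 8 2
f 4 8 3
f 7 5 3
f 3 8 7
f 7 6 5
f 8 6 7
f 10 9 13
f 10 13 11
f 11 13 14
f 11 14 12
f 13 9 15
f 13 15 14
f 14 15 16
f 14 16 12
f 15 9 17
f 15 17 16
f 16 17 18
f 16 18 12
f 17 9 19
f 17 19 18
f 18 19 20
f 18 20 12
f 19 9 21
f 19 21 20
f 20 21 22
f 20 22 12
f 21 9 23
f 21 23 22
f 22 23 24
f 22 24 12
f 23 9 25
f 23 25 24
f 24 25 26
f 24 26 12
f 25 9 27
f 25 27 26
f 26 27 28
f 26 28 12
f 27 9 29
f 27 29 28
f 28 29 30
f 28 30 12
f 29 9 31
f 29 31 30
f 30 31 32
f 30 32 12
f 31 9 33
f 31 33 32
f 32 33 34
f 32 34 12
f 33 9 35
f 33 35 34
f 34 35 36
f 34 36 12
f 35 9 37
f 35 37 36
f 36 37 38
f 36 38 12
f 37 9 10
f 37 10 38
f 38 10 11
f 38 11 12



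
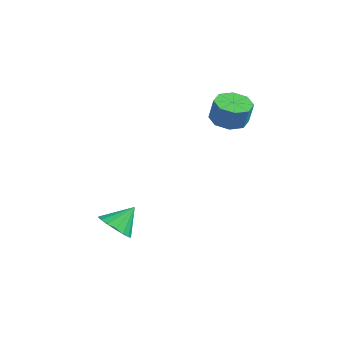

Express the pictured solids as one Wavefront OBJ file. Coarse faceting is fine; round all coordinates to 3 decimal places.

v 2.902 3.128 3.307
v 3.392 3.973 3.146
v 3.767 3.998 4.411
v 3.278 3.152 4.573
v 2.673 4.09 3.357
v 3.049 4.114 4.622
v 2.089 3.643 3.539
v 2.464 3.667 4.804
v 1.981 2.894 3.585
v 2.357 2.919 4.85
v 2.413 2.282 3.469
v 2.788 2.307 4.734
v 3.131 2.166 3.258
v 3.507 2.19 4.523
v 3.716 2.613 3.076
v 4.091 2.637 4.341
v 3.823 3.361 3.03
v 4.199 3.386 4.295
v 2.6 -3.208 -2.41
v 3.418 -3.652 -2.019
v 2.68 -2.112 -1.33
v 3.599 -3.344 -2.345
v 3.55 -3.005 -2.686
v 3.284 -2.712 -2.963
v 2.861 -2.532 -3.114
v 2.378 -2.507 -3.103
v 1.947 -2.643 -2.934
v 1.664 -2.908 -2.644
v 1.596 -3.242 -2.301
v 1.758 -3.567 -1.983
v 2.113 -3.811 -1.762
v 2.58 -3.916 -1.69
v 3.051 -3.859 -1.783
f 2 1 5
f 2 5 3
f 3 5 6
f 3 6 4
f 5 1 7
f 5 7 6
f 6 7 8
f 6 8 4
f 7 1 9
f 7 9 8
f 8 9 10
f 8 10 4
f 9 1 11
f 9 11 10
f 10 11 12
f 10 12 4
f 11 1 13
f 11 13 12
f 12 13 14
f 12 14 4
f 13 1 15
f 13 15 14
f 14 15 16
f 14 16 4
f 15 1 17
f 15 17 16
f 16 17 18
f 16 18 4
f 17 1 2
f 17 2 18
f 18 2 3
f 18 3 4
f 20 19 22
f 20 22 21
f 22 19 23
f 22 23 21
f 23 19 24
f 23 24 21
f 24 19 25
f 24 25 21
f 25 19 26
f 25 26 21
f 26 19 27
f 26 27 21
f 27 19 28
f 27 28 21
f 28 19 29
f 28 29 21
f 29 19 30
f 29 30 21
f 30 19 31
f 30 31 21
f 31 19 32
f 31 32 21
f 32 19 33
f 32 33 21
f 33 19 20
f 33 20 21



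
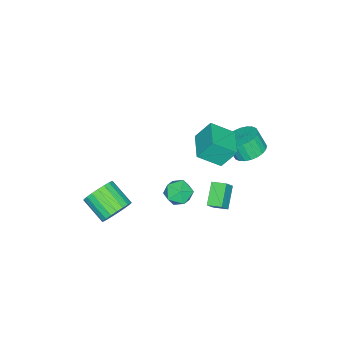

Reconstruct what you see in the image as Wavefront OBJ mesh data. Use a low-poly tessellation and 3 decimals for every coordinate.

v 4.188 -3.196 -1.472
v 5.197 -3.296 -1.199
v 4.801 -4.824 -0.295
v 3.792 -4.724 -0.568
v 5.037 -3.059 -0.869
v 4.64 -4.588 0.035
v 4.73 -2.846 -0.644
v 4.333 -4.374 0.261
v 4.329 -2.693 -0.561
v 3.933 -4.222 0.343
v 3.904 -2.627 -0.636
v 3.508 -4.156 0.268
v 3.528 -2.66 -0.856
v 3.132 -4.188 0.049
v 3.267 -2.785 -1.182
v 2.87 -4.313 -0.278
v 3.164 -2.981 -1.559
v 2.767 -4.51 -0.654
v 3.239 -3.214 -1.92
v 2.842 -4.743 -1.015
v 3.478 -3.444 -2.204
v 3.081 -4.973 -1.299
v 3.839 -3.631 -2.362
v 3.443 -5.16 -1.457
v 4.261 -3.743 -2.365
v 3.865 -5.272 -1.461
v 4.671 -3.76 -2.215
v 4.274 -5.289 -1.31
v 4.997 -3.68 -1.936
v 4.6 -5.208 -1.031
v 5.183 -3.515 -1.577
v 4.786 -5.044 -0.672
v 2.656 0.695 0.543
v 3.47 0.849 1.023
v 2.39 -0.569 1.397
v 3.204 -0.415 1.877
v 2.463 0.179 1.99
v 2.627 0.96 1.462
v 3.233 -0.68 0.958
v 3.397 0.101 0.43
v 3.826 -0.002 1.279
v 3.35 0.529 1.917
v 2.51 -0.249 0.503
v 2.034 0.282 1.141
v -0.637 0.388 -3.584
v -1.877 -0.026 -2.628
v -0.795 1.305 -3.393
v -2.035 0.891 -2.436
v 0.015 0.329 -2.764
v -1.225 -0.085 -1.807
v -0.143 1.246 -2.572
v -1.383 0.832 -1.616
v -3.469 1.228 -0.059
v -2.599 1.77 0.168
v -2.541 1.174 1.366
v -3.411 0.632 1.139
v -2.889 2.023 0.307
v -2.831 1.427 1.506
v -3.268 2.155 0.391
v -3.21 1.559 1.59
v -3.677 2.145 0.407
v -3.619 1.55 1.606
v -4.055 1.997 0.351
v -3.997 1.401 1.55
v -4.343 1.731 0.233
v -4.285 1.135 1.432
v -4.499 1.388 0.07
v -4.44 0.792 1.269
v -4.497 1.021 -0.112
v -4.439 0.426 1.087
v -4.339 0.686 -0.286
v -4.281 0.09 0.912
v -4.049 0.433 -0.426
v -3.991 -0.163 0.773
v -3.67 0.301 -0.51
v -3.612 -0.295 0.689
v -3.261 0.31 -0.526
v -3.203 -0.285 0.673
v -2.883 0.459 -0.47
v -2.825 -0.137 0.729
v -2.595 0.725 -0.352
v -2.537 0.129 0.847
v -2.44 1.068 -0.189
v -2.381 0.472 1.01
v -2.441 1.434 -0.007
v -2.383 0.839 1.192
v -1.29 0.336 1.988
v -0.498 -0.815 2.974
v -1.761 1.089 3.245
v -0.969 -0.062 4.231
v 0.249 1.362 1.949
v 1.041 0.211 2.935
v -0.222 2.115 3.206
v 0.57 0.964 4.192
f 2 1 5
f 2 5 3
f 3 5 6
f 3 6 4
f 5 1 7
f 5 7 6
f 6 7 8
f 6 8 4
f 7 1 9
f 7 9 8
f 8 9 10
f 8 10 4
f 9 1 11
f 9 11 10
f 10 11 12
f 10 12 4
f 11 1 13
f 11 13 12
f 12 13 14
f 12 14 4
f 13 1 15
f 13 15 14
f 14 15 16
f 14 16 4
f 15 1 17
f 15 17 16
f 16 17 18
f 16 18 4
f 17 1 19
f 17 19 18
f 18 19 20
f 18 20 4
f 19 1 21
f 19 21 20
f 20 21 22
f 20 22 4
f 21 1 23
f 21 23 22
f 22 23 24
f 22 24 4
f 23 1 25
f 23 25 24
f 24 25 26
f 24 26 4
f 25 1 27
f 25 27 26
f 26 27 28
f 26 28 4
f 27 1 29
f 27 29 28
f 28 29 30
f 28 30 4
f 29 1 31
f 29 31 30
f 30 31 32
f 30 32 4
f 31 1 2
f 31 2 32
f 32 2 3
f 32 3 4
f 33 44 38
f 33 38 34
f 33 34 40
f 33 40 43
f 33 43 44
f 34 38 42
f 38 44 37
f 44 43 35
f 43 40 39
f 40 34 41
f 36 42 37
f 36 37 35
f 36 35 39
f 36 39 41
f 36 41 42
f 37 42 38
f 35 37 44
f 39 35 43
f 41 39 40
f 42 41 34
f 46 48 45
f 49 46 45
f 45 48 47
f 47 49 45
f 46 52 48
f 50 46 49
f 50 52 46
f 48 52 47
f 51 49 47
f 47 52 51
f 51 50 49
f 52 50 51
f 54 53 57
f 54 57 55
f 55 57 58
f 55 58 56
f 57 53 59
f 57 59 58
f 58 59 60
f 58 60 56
f 59 53 61
f 59 61 60
f 60 61 62
f 60 62 56
f 61 53 63
f 61 63 62
f 62 63 64
f 62 64 56
f 63 53 65
f 63 65 64
f 64 65 66
f 64 66 56
f 65 53 67
f 65 67 66
f 66 67 68
f 66 68 56
f 67 53 69
f 67 69 68
f 68 69 70
f 68 70 56
f 69 53 71
f 69 71 70
f 70 71 72
f 70 72 56
f 71 53 73
f 71 73 72
f 72 73 74
f 72 74 56
f 73 53 75
f 73 75 74
f 74 75 76
f 74 76 56
f 75 53 77
f 75 77 76
f 76 77 78
f 76 78 56
f 77 53 79
f 77 79 78
f 78 79 80
f 78 80 56
f 79 53 81
f 79 81 80
f 80 81 82
f 80 82 56
f 81 53 83
f 81 83 82
f 82 83 84
f 82 84 56
f 83 53 85
f 83 85 84
f 84 85 86
f 84 86 56
f 85 53 54
f 85 54 86
f 86 54 55
f 86 55 56
f 88 90 87
f 91 88 87
f 87 90 89
f 89 91 87
f 88 94 90
f 92 88 91
f 92 94 88
f 90 94 89
f 93 91 89
f 89 94 93
f 93 92 91
f 94 92 93



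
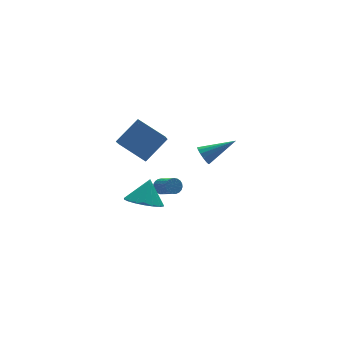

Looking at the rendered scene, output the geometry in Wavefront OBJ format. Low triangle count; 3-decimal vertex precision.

v -0.76 1.736 1.488
v -1.316 0.885 2.407
v -1.693 3.219 2.298
v -2.249 2.368 3.216
v 0.729 2.032 2.664
v 0.173 1.181 3.582
v -0.204 3.515 3.473
v -0.76 2.664 4.392
v -1.095 -0.884 1.272
v -0.765 -0.632 1.585
v -0.596 -1.763 2.321
v -0.925 -2.016 2.008
v -0.955 -0.597 1.682
v -0.786 -1.728 2.418
v -1.169 -0.612 1.708
v -1 -1.743 2.444
v -1.371 -0.674 1.659
v -1.202 -1.805 2.395
v -1.524 -0.772 1.543
v -1.355 -1.903 2.279
v -1.603 -0.89 1.38
v -1.434 -2.021 2.116
v -1.594 -1.007 1.198
v -1.425 -2.138 1.934
v -1.499 -1.103 1.029
v -1.33 -2.234 1.765
v -1.334 -1.161 0.902
v -1.165 -2.292 1.638
v -1.127 -1.171 0.839
v -0.958 -2.302 1.575
v -0.915 -1.132 0.851
v -0.746 -2.263 1.587
v -0.734 -1.049 0.936
v -0.565 -2.181 1.672
v -0.615 -0.939 1.078
v -0.446 -2.07 1.814
v -0.579 -0.819 1.255
v -0.41 -1.95 1.991
v -0.632 -0.71 1.434
v -0.463 -1.841 2.17
v -3.731 -4.126 3.121
v -2.786 -4.011 2.633
v -3.129 -3.654 4.399
v -2.99 -3.585 2.571
v -3.341 -3.266 2.619
v -3.769 -3.118 2.766
v -4.19 -3.169 2.983
v -4.519 -3.411 3.228
v -4.693 -3.793 3.451
v -4.676 -4.242 3.609
v -4.472 -4.668 3.671
v -4.122 -4.987 3.623
v -3.694 -5.135 3.476
v -3.273 -5.083 3.259
v -2.943 -4.842 3.014
v -2.77 -4.459 2.791
v 2.541 1.225 1.209
v 2.743 0.88 0.671
v 4.319 0.735 2.191
v 2.86 1.203 0.62
v 2.891 1.531 0.727
v 2.828 1.777 0.963
v 2.689 1.876 1.265
v 2.509 1.799 1.552
v 2.338 1.569 1.747
v 2.222 1.247 1.798
v 2.19 0.918 1.691
v 2.253 0.672 1.455
v 2.392 0.574 1.153
v 2.572 0.65 0.866
f 2 4 1
f 5 2 1
f 1 4 3
f 3 5 1
f 2 8 4
f 6 2 5
f 6 8 2
f 4 8 3
f 7 5 3
f 3 8 7
f 7 6 5
f 8 6 7
f 10 9 13
f 10 13 11
f 11 13 14
f 11 14 12
f 13 9 15
f 13 15 14
f 14 15 16
f 14 16 12
f 15 9 17
f 15 17 16
f 16 17 18
f 16 18 12
f 17 9 19
f 17 19 18
f 18 19 20
f 18 20 12
f 19 9 21
f 19 21 20
f 20 21 22
f 20 22 12
f 21 9 23
f 21 23 22
f 22 23 24
f 22 24 12
f 23 9 25
f 23 25 24
f 24 25 26
f 24 26 12
f 25 9 27
f 25 27 26
f 26 27 28
f 26 28 12
f 27 9 29
f 27 29 28
f 28 29 30
f 28 30 12
f 29 9 31
f 29 31 30
f 30 31 32
f 30 32 12
f 31 9 33
f 31 33 32
f 32 33 34
f 32 34 12
f 33 9 35
f 33 35 34
f 34 35 36
f 34 36 12
f 35 9 37
f 35 37 36
f 36 37 38
f 36 38 12
f 37 9 39
f 37 39 38
f 38 39 40
f 38 40 12
f 39 9 10
f 39 10 40
f 40 10 11
f 40 11 12
f 42 41 44
f 42 44 43
f 44 41 45
f 44 45 43
f 45 41 46
f 45 46 43
f 46 41 47
f 46 47 43
f 47 41 48
f 47 48 43
f 48 41 49
f 48 49 43
f 49 41 50
f 49 50 43
f 50 41 51
f 50 51 43
f 51 41 52
f 51 52 43
f 52 41 53
f 52 53 43
f 53 41 54
f 53 54 43
f 54 41 55
f 54 55 43
f 55 41 56
f 55 56 43
f 56 41 42
f 56 42 43
f 58 57 60
f 58 60 59
f 60 57 61
f 60 61 59
f 61 57 62
f 61 62 59
f 62 57 63
f 62 63 59
f 63 57 64
f 63 64 59
f 64 57 65
f 64 65 59
f 65 57 66
f 65 66 59
f 66 57 67
f 66 67 59
f 67 57 68
f 67 68 59
f 68 57 69
f 68 69 59
f 69 57 70
f 69 70 59
f 70 57 58
f 70 58 59



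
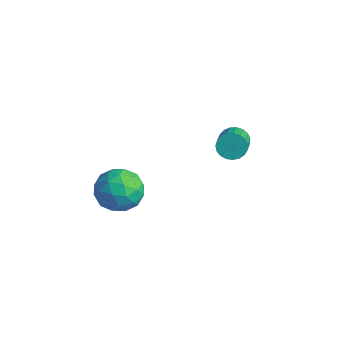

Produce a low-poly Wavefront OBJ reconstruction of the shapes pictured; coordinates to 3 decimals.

v -1.884 -2.139 -3.131
v -0.793 -2.158 -3.198
v -1.967 -3.642 -4.062
v -0.876 -3.661 -4.129
v -1.368 -3.831 -3.167
v -1.317 -2.903 -2.592
v -1.443 -2.897 -4.668
v -1.392 -1.969 -4.093
v -0.521 -2.626 -4.148
v -0.474 -3.204 -3.22
v -2.286 -2.596 -4.04
v -2.239 -3.174 -3.112
v -1.332 -2.017 -3.083
v -1.428 -3.783 -4.177
v -1.718 -3.884 -3.612
v -1.076 -3.894 -3.651
v -1.639 -2.454 -2.727
v -0.998 -2.465 -2.766
v -1.335 -3.449 -2.748
v -1.762 -3.335 -4.494
v -1.121 -3.346 -4.533
v -1.684 -1.906 -3.609
v -1.042 -1.916 -3.648
v -1.425 -2.351 -4.512
v -0.53 -2.303 -3.68
v -0.578 -3.186 -4.227
v -0.912 -2.738 -4.544
v -0.882 -2.192 -4.206
v -0.502 -2.642 -3.135
v -0.551 -3.525 -3.682
v -0.84 -3.626 -3.117
v -0.81 -3.08 -2.779
v -0.342 -2.918 -3.693
v -2.209 -2.275 -3.578
v -2.258 -3.158 -4.125
v -1.95 -2.72 -4.481
v -1.92 -2.174 -4.143
v -2.182 -2.614 -3.033
v -2.23 -3.497 -3.58
v -1.878 -3.608 -3.054
v -1.848 -3.062 -2.716
v -2.418 -2.882 -3.567
v -0.512 2.302 -2.677
v -0.121 2.805 -2.552
v 0.864 1.842 -1.758
v 0.472 1.338 -1.883
v -0.288 2.81 -2.339
v 0.697 1.846 -1.545
v -0.494 2.726 -2.185
v 0.491 1.763 -1.391
v -0.703 2.569 -2.116
v 0.282 1.606 -1.322
v -0.879 2.366 -2.144
v 0.106 1.403 -1.35
v -0.992 2.152 -2.264
v -0.007 1.189 -1.47
v -1.022 1.963 -2.456
v -0.037 1 -1.662
v -0.963 1.834 -2.685
v 0.022 0.87 -1.892
v -0.827 1.785 -2.914
v 0.158 0.821 -2.12
v -0.637 1.825 -3.101
v 0.348 0.862 -2.307
v -0.425 1.948 -3.215
v 0.56 0.985 -2.421
v -0.228 2.132 -3.236
v 0.757 1.169 -2.442
v -0.08 2.345 -3.16
v 0.905 1.382 -2.367
v -0.007 2.551 -3.001
v 0.978 1.588 -2.207
v -0.022 2.714 -2.786
v 0.963 1.75 -1.992
f 1 38 17
f 38 12 41
f 17 41 6
f 38 41 17
f 1 17 13
f 17 6 18
f 13 18 2
f 17 18 13
f 1 13 22
f 13 2 23
f 22 23 8
f 13 23 22
f 1 22 34
f 22 8 37
f 34 37 11
f 22 37 34
f 1 34 38
f 34 11 42
f 38 42 12
f 34 42 38
f 2 18 29
f 18 6 32
f 29 32 10
f 18 32 29
f 6 41 19
f 41 12 40
f 19 40 5
f 41 40 19
f 12 42 39
f 42 11 35
f 39 35 3
f 42 35 39
f 11 37 36
f 37 8 24
f 36 24 7
f 37 24 36
f 8 23 28
f 23 2 25
f 28 25 9
f 23 25 28
f 4 30 16
f 30 10 31
f 16 31 5
f 30 31 16
f 4 16 14
f 16 5 15
f 14 15 3
f 16 15 14
f 4 14 21
f 14 3 20
f 21 20 7
f 14 20 21
f 4 21 26
f 21 7 27
f 26 27 9
f 21 27 26
f 4 26 30
f 26 9 33
f 30 33 10
f 26 33 30
f 5 31 19
f 31 10 32
f 19 32 6
f 31 32 19
f 3 15 39
f 15 5 40
f 39 40 12
f 15 40 39
f 7 20 36
f 20 3 35
f 36 35 11
f 20 35 36
f 9 27 28
f 27 7 24
f 28 24 8
f 27 24 28
f 10 33 29
f 33 9 25
f 29 25 2
f 33 25 29
f 44 43 47
f 44 47 45
f 45 47 48
f 45 48 46
f 47 43 49
f 47 49 48
f 48 49 50
f 48 50 46
f 49 43 51
f 49 51 50
f 50 51 52
f 50 52 46
f 51 43 53
f 51 53 52
f 52 53 54
f 52 54 46
f 53 43 55
f 53 55 54
f 54 55 56
f 54 56 46
f 55 43 57
f 55 57 56
f 56 57 58
f 56 58 46
f 57 43 59
f 57 59 58
f 58 59 60
f 58 60 46
f 59 43 61
f 59 61 60
f 60 61 62
f 60 62 46
f 61 43 63
f 61 63 62
f 62 63 64
f 62 64 46
f 63 43 65
f 63 65 64
f 64 65 66
f 64 66 46
f 65 43 67
f 65 67 66
f 66 67 68
f 66 68 46
f 67 43 69
f 67 69 68
f 68 69 70
f 68 70 46
f 69 43 71
f 69 71 70
f 70 71 72
f 70 72 46
f 71 43 73
f 71 73 72
f 72 73 74
f 72 74 46
f 73 43 44
f 73 44 74
f 74 44 45
f 74 45 46

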